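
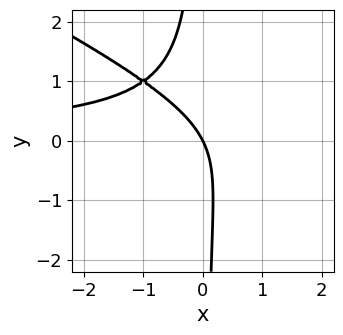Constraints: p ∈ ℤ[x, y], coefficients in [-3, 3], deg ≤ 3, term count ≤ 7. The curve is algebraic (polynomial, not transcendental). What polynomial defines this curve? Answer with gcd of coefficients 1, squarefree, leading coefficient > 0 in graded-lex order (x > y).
First, the degree is 3 — a generic line meets the curve in up to 3 points.
Next, from the axis intercepts and sections: one x-axis crossing is at x = 0; one y-axis crossing is at y = 0.
Finally, assembling these constraints gives the stated polynomial.

x^2*y + 2*x*y^2 - 2*x*y + 2*x + y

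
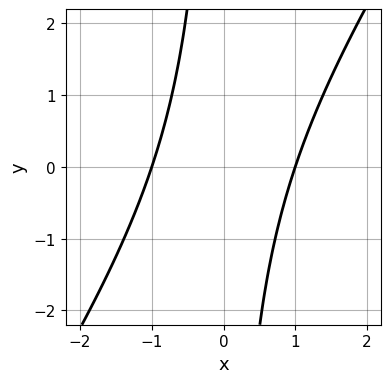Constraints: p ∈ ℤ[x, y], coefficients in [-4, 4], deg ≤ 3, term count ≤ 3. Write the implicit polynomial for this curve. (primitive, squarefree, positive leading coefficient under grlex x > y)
1. Degree: a generic line meets the curve in up to 2 points, so deg p = 2.
2. Checking where it meets the axes: among the integer gridlines, it crosses the x-axis at x ∈ {-1, 1}; the curve avoids every integer y-axis point in the box.
3. Putting this together gives p.

3*x^2 - 2*x*y - 3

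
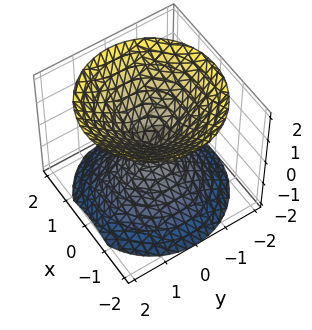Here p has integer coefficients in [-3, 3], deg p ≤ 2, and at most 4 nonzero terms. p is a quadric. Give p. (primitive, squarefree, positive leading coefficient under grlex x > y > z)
x^2 + y^2 - z^2

The picture has 2 separate pieces.
The degree is 2 — two nappes meeting at a single point; a quadric.
Symmetries: mirror symmetry z ↦ −z ⇒ only even powers of z; the surface is invariant under rotation about z: p = q(x² + y², z).
From the axis intercepts and sections: a circular section at z = 1 has radius exactly 1; it meets the x-axis at x = 0 (among the integer gridlines); it crosses the z-axis at the gridline z = 0.
Together with the visible shape, these determine p as stated.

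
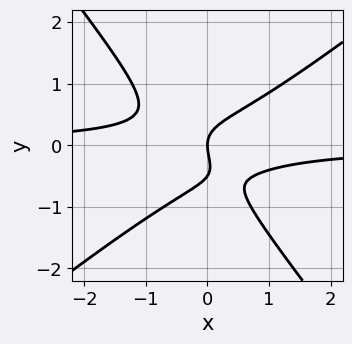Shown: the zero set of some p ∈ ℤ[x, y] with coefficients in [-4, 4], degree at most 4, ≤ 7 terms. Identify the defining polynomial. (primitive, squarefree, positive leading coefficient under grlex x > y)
2*x^2*y - x*y^2 - 2*y^3 - y^2 + x

The degree is 3 — a generic line meets the curve in up to 3 points.
Observable constraints: it meets the x-axis at x = 0 (among the integer gridlines); it meets the y-axis at y = 0 (among the integer gridlines).
Matching integer coefficients to the picture gives p.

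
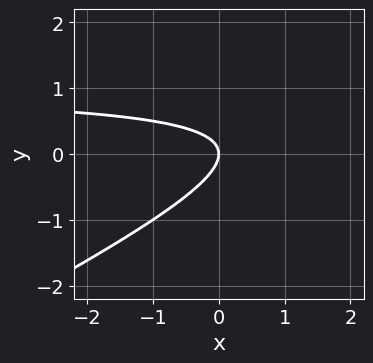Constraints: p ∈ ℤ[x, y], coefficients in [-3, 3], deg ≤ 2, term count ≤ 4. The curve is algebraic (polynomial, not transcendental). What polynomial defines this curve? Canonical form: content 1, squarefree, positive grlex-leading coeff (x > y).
x*y - 2*y^2 - x

1. Degree: a generic line meets the curve in up to 2 points, so deg p = 2.
2. Observable constraints: one y-axis crossing is at y = 0; it crosses the x-axis at the gridline x = 0.
3. These observations pin down the coefficients.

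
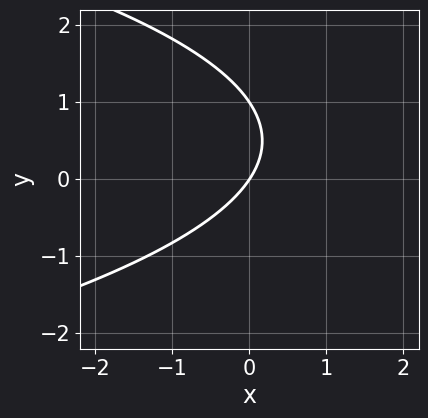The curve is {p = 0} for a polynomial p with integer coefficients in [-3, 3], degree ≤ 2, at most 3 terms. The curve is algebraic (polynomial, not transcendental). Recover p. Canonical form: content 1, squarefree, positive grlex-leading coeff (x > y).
2*y^2 + 3*x - 2*y

First, deg p = 2. No degree-1 curve has this shape.
Then, observable constraints: it meets the x-axis at x = 0 (among the integer gridlines); among the integer gridlines, it crosses the y-axis at y ∈ {0, 1}.
Finally, together with the visible shape, these determine p as stated.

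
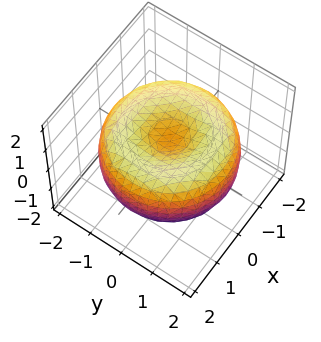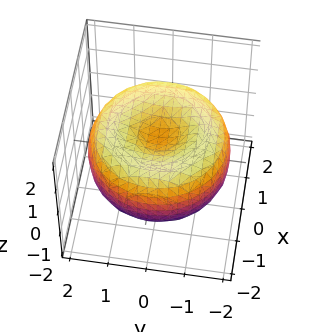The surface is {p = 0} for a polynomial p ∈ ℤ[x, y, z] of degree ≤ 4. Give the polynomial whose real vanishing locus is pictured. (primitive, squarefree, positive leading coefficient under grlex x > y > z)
x^4 + 2*x^2*y^2 + y^4 - 3*x^2 - 3*y^2 + 3*z^2 - 1

First, the degree is 4 — a generic line meets the surface in up to 4 points.
Then, symmetries: rotational symmetry about the z-axis ⇒ p depends on x, y only through x² + y².
Next, from the axis intercepts and sections: a circular section at z = 0 has radius between 1 and 2.
Finally, putting this together gives p.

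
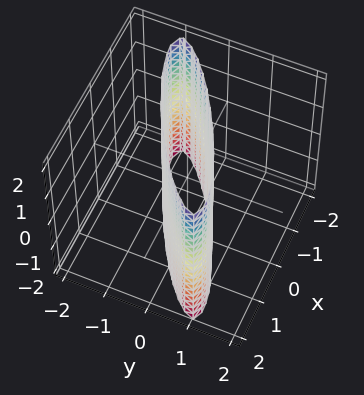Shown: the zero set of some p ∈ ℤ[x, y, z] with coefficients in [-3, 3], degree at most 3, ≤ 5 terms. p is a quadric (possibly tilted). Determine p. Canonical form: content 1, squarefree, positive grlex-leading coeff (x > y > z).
1. Degree: a generic line meets the surface in up to 2 points, so deg p = 2.
2. Observable constraints: among the integer gridlines, it crosses the x-axis at x ∈ {-1, 1}; the surface avoids every integer z-axis point in the box.
3. Matching integer coefficients to the picture gives p.

x^2 - 3*x*y + 3*y^2 - 1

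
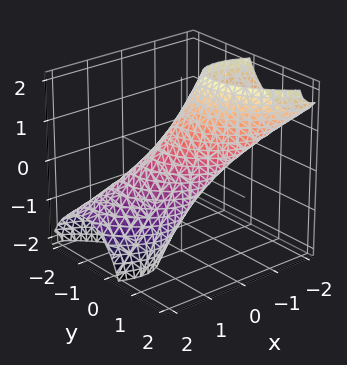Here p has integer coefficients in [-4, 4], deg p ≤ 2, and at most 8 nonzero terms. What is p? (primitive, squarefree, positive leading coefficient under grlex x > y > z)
(a) The degree is 2 — the shape is more complex than any degree-1 surface.
(b) Reading off the gridlines: among the integer gridlines, it crosses the z-axis at z ∈ {-1, 1}.
(c) The integer polynomial consistent with all of this is the stated p.

2*x^2 + 2*x*y + 3*x*z + 2*y^2 + z^2 - 1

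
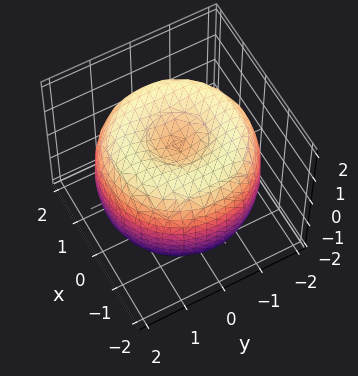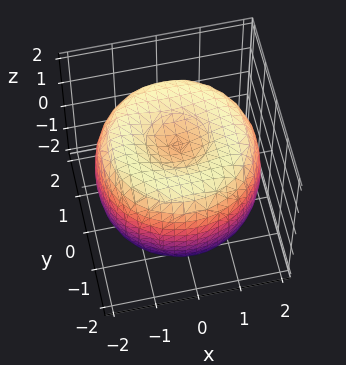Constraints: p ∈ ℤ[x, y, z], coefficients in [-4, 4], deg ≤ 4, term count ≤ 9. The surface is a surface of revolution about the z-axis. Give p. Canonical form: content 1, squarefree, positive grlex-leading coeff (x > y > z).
(a) The degree is 4 — the shape is more complex than any degree-3 surface.
(b) Symmetries: rotational symmetry about the z-axis ⇒ p depends on x, y only through x² + y².
(c) Observable constraints: a circular section at z = 1 has radius between 1 and 2; among the integer gridlines, it crosses the z-axis at z ∈ {-1, 1}.
(d) Together with the visible shape, these determine p as stated.

x^4 + 2*x^2*y^2 + y^4 - 3*x^2 - 3*y^2 + 2*z^2 - 2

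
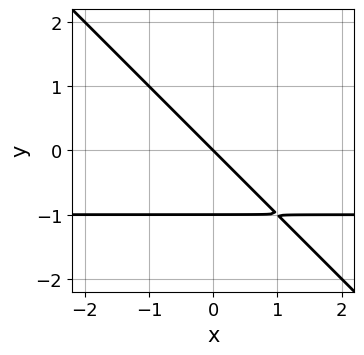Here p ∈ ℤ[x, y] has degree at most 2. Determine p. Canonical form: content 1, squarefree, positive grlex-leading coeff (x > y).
deg p = 2. No degree-1 curve has this shape.
From the axis intercepts and sections: the y-axis gridline crossings are at y ∈ {-1, 0}; it meets the x-axis at x = 0 (among the integer gridlines).
Solving for integer coefficients yields p as stated.

x*y + y^2 + x + y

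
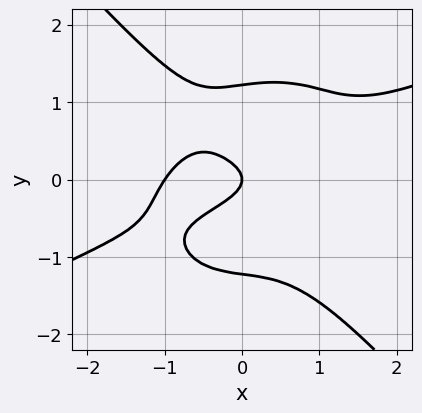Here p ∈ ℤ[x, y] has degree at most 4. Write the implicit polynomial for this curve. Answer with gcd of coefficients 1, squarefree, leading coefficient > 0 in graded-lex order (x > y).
x^4 - 2*x^3*y - 2*y^4 + 3*y^2 + x

(a) deg p = 4.
(b) From the visible intercepts: it meets the y-axis at y = 0 (among the integer gridlines); the x-axis gridline crossings are at x ∈ {-1, 0}.
(c) Putting this together gives p.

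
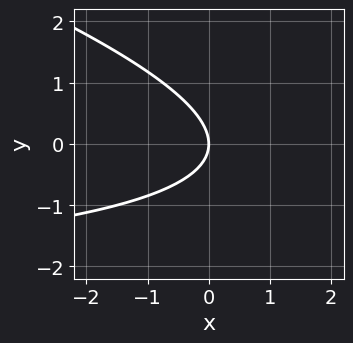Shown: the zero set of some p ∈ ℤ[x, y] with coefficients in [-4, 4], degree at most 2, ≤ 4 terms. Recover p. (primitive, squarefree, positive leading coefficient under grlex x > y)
x*y + 3*y^2 + 3*x

1. deg p = 2.
2. From the axis intercepts and sections: one x-axis crossing is at x = 0; it meets the y-axis at y = 0 (among the integer gridlines).
3. Matching integer coefficients to the picture gives p.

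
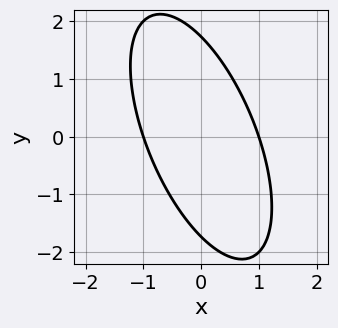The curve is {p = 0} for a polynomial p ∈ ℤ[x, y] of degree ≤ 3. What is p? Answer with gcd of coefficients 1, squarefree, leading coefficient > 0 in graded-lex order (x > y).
1. Degree: the shape is more complex than any degree-1 curve, so deg p = 2.
2. From the axis intercepts and sections: the x-axis gridline crossings are at x ∈ {-1, 1}.
3. Solving for integer coefficients yields p as stated.

3*x^2 + 2*x*y + y^2 - 3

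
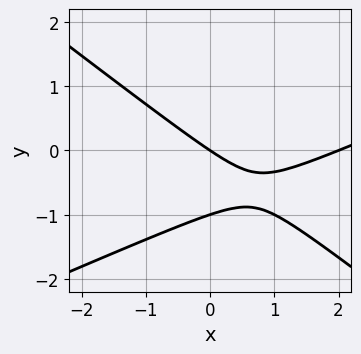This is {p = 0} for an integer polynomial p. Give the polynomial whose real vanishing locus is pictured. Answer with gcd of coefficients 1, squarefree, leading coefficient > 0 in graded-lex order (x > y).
x^2 - x*y - 3*y^2 - 2*x - 3*y

1. Degree: no degree-1 curve has this shape, so deg p = 2.
2. Checking where it meets the axes: among the integer gridlines, it crosses the y-axis at y ∈ {-1, 0}; the x-axis gridline crossings are at x ∈ {0, 2}.
3. Matching integer coefficients to the picture gives p.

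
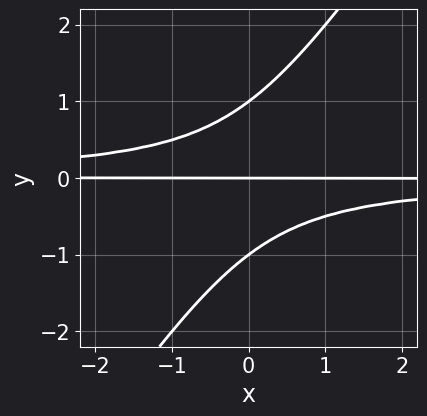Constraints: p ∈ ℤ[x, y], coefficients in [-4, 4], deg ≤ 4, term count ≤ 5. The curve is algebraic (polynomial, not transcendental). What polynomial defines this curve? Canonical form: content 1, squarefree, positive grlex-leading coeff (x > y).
3*x*y^2 - 2*y^3 + 2*y

deg p = 3. No degree-2 curve has this shape.
Against the integer gridlines: among the integer gridlines, it crosses the y-axis at y ∈ {-1, 0, 1}; every point of the x-axis in the box is on the curve.
Fitting integer coefficients to these (and the overall shape) gives p.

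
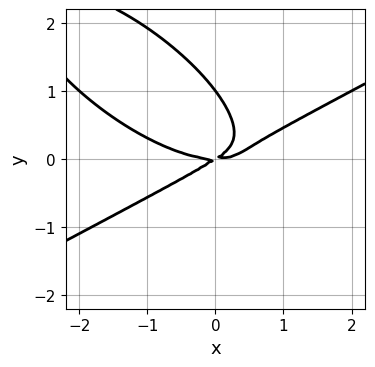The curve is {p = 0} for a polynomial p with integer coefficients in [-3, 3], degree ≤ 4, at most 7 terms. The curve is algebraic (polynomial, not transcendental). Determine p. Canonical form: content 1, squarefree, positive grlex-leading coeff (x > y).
x^3 - 2*x*y^2 - 3*y^3 - 2*x*y + 3*y^2

(a) deg p = 3. A generic line meets the curve in up to 3 points.
(b) Against the integer gridlines: it meets the x-axis at x = 0 (among the integer gridlines); the y-axis gridline crossings are at y ∈ {0, 1}.
(c) The integer polynomial consistent with all of this is the stated p.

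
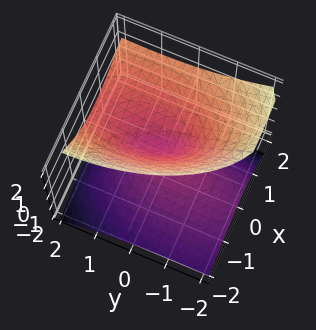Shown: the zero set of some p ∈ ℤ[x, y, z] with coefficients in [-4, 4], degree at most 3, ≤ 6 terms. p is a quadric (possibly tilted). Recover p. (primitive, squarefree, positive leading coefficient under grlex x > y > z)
3*x^2 - 3*x*z + y^2 - 2*y*z - 3*z^2

(a) The degree is 2 — the shape is more complex than any degree-1 surface.
(b) Observable constraints: one x-axis crossing is at x = 0; one z-axis crossing is at z = 0; it meets the y-axis at y = 0 (among the integer gridlines).
(c) The integer polynomial consistent with all of this is the stated p.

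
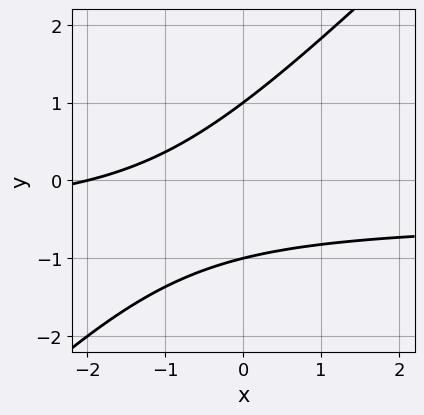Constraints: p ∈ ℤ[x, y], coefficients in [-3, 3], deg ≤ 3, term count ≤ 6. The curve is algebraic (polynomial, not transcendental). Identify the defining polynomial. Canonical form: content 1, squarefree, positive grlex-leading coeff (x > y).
2*x*y - 2*y^2 + x + 2

(a) deg p = 2. No degree-1 curve has this shape.
(b) Reading off the gridlines: it crosses the x-axis at the gridline x = -2; the y-axis gridline crossings are at y ∈ {-1, 1}.
(c) Matching integer coefficients to the picture gives p.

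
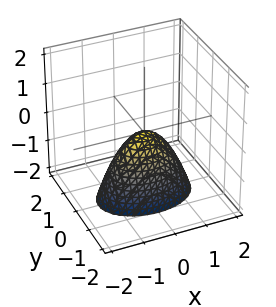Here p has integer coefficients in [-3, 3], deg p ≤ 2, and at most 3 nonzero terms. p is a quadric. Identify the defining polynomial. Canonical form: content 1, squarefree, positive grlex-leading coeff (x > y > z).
x^2 + 2*y^2 + z

(a) deg p = 2. A single bowl opening along one axis; a quadric.
(b) Symmetries: it's symmetric under x → −x, forcing even powers of x; the y ↦ −y reflection is a symmetry, so y appears only in even powers.
(c) Reading off the gridlines: it meets the x-axis at x = 0 (among the integer gridlines); it meets the z-axis at z = 0 (among the integer gridlines); it crosses the y-axis at the gridline y = 0.
(d) Solving for integer coefficients yields p as stated.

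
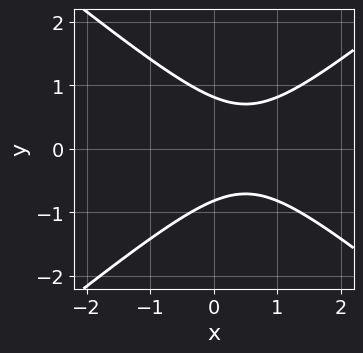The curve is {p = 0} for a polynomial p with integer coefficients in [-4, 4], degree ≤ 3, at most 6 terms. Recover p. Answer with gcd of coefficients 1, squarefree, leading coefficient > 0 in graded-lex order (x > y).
2*x^2 - 3*y^2 - 2*x + 2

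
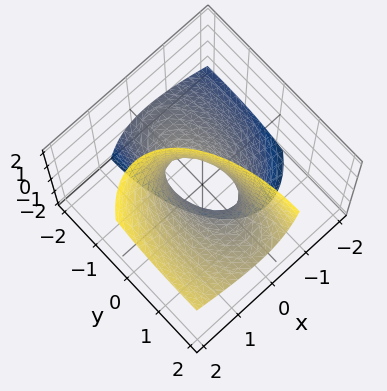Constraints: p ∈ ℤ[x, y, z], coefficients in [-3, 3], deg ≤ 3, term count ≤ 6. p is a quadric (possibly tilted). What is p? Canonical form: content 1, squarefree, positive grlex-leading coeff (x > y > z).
(a) deg p = 2.
(b) From the axis intercepts and sections: the y-axis gridline crossings are at y ∈ {-1, 1}; it misses every integer gridline on the z-axis.
(c) Together with the visible shape, these determine p as stated.

3*x^2 - 3*x*z + y^2 - 2*y*z - 1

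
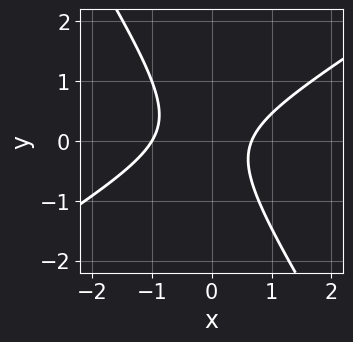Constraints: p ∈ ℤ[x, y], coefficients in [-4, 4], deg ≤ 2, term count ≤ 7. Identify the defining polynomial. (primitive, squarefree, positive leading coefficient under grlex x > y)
(a) Degree: no degree-1 curve has this shape, so deg p = 2.
(b) Checking where it meets the axes: one x-axis crossing is at x = -1; no y-intercept at any integer in the box.
(c) Matching integer coefficients to the picture gives p.

3*x^2 - 3*x*y - 3*y^2 + x - 2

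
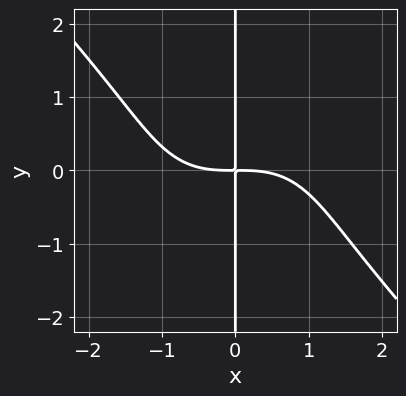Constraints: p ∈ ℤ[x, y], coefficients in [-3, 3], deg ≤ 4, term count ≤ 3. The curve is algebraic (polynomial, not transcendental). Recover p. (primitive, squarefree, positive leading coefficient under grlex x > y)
x^4 + x*y^3 + 3*x*y

(a) The degree is 4 — the shape is more complex than any degree-3 curve.
(b) Observable constraints: every point of the y-axis in the box is on the curve.
(c) The integer polynomial consistent with all of this is the stated p.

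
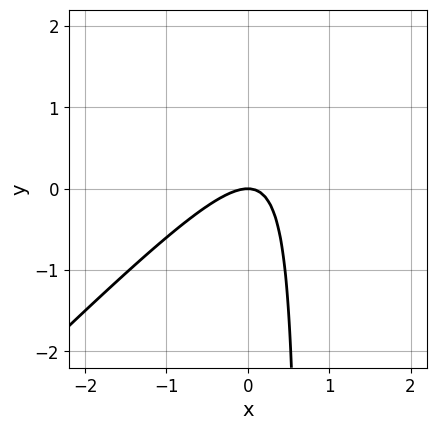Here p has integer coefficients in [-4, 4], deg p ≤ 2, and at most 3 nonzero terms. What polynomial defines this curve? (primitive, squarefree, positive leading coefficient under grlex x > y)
Degree: a generic line meets the curve in up to 2 points, so deg p = 2.
From the axis intercepts and sections: one y-axis crossing is at y = 0; it meets the x-axis at x = 0 (among the integer gridlines).
Together with the visible shape, these determine p as stated.

3*x^2 - 3*x*y + 2*y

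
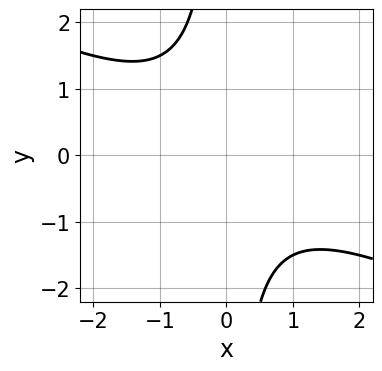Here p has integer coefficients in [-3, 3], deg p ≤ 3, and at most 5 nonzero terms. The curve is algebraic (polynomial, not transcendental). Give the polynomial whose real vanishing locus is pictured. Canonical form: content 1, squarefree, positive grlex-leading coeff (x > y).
x^2 + 2*x*y + 2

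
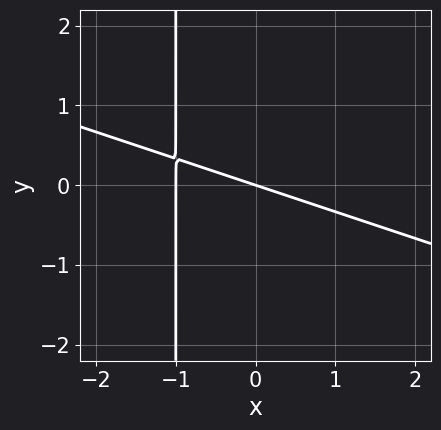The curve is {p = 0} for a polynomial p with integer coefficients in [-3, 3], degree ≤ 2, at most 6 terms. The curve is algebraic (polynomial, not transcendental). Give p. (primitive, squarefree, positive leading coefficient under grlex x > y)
First, the degree is 2 — a generic line meets the curve in up to 2 points.
Then, reading off the gridlines: among the integer gridlines, it crosses the x-axis at x ∈ {-1, 0}; it meets the y-axis at y = 0 (among the integer gridlines).
Finally, solving for integer coefficients yields p as stated.

x^2 + 3*x*y + x + 3*y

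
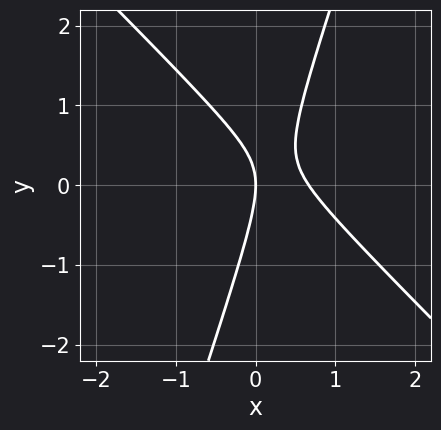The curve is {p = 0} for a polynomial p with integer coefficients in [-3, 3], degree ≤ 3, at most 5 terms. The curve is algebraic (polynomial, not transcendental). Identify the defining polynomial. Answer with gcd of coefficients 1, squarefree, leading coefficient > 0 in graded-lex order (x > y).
(a) The degree is 2 — no degree-1 curve has this shape.
(b) Reading off the gridlines: it meets the y-axis at y = 0 (among the integer gridlines); it meets the x-axis at x = 0 (among the integer gridlines).
(c) Fitting integer coefficients to these (and the overall shape) gives p.

3*x^2 + 2*x*y - y^2 - 2*x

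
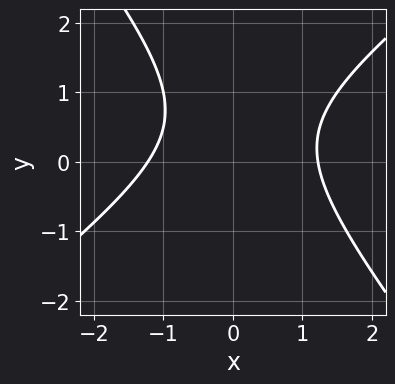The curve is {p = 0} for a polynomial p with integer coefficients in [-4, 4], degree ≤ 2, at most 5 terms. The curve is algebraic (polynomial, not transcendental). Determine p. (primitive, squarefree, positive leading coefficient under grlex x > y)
deg p = 2. The shape is more complex than any degree-1 curve.
From the axis intercepts and sections: it misses every integer gridline on the y-axis.
Matching integer coefficients to the picture gives p.

2*x^2 - x*y - 2*y^2 + 2*y - 3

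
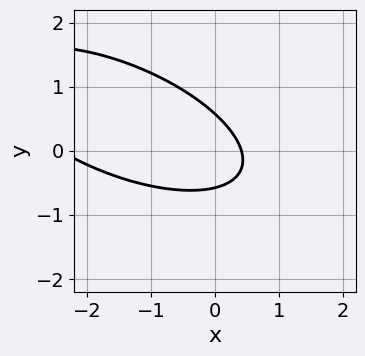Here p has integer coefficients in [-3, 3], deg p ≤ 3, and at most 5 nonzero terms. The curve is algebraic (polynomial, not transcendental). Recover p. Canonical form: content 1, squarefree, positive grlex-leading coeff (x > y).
x^2 + 2*x*y + 3*y^2 + 2*x - 1

(a) Degree: the shape is more complex than any degree-1 curve, so deg p = 2.
(b) Solving for integer coefficients yields p as stated.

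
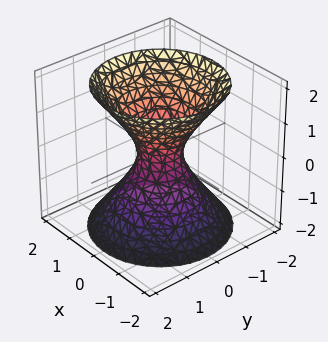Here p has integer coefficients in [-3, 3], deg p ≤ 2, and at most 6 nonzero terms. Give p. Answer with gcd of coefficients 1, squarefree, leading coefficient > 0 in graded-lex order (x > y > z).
3*x^2 + 3*y^2 - 2*z^2 - 1

Degree: one connected sheet with a waist; a quadric, so deg p = 2.
Symmetries: it's symmetric under z → −z, forcing even powers of z; the z-axis is an axis of rotation, so x and y enter only as x² + y².
From the visible intercepts: the surface avoids every integer z-axis point in the box; a circular section at z = 1 has radius exactly 1.
Solving for integer coefficients yields p as stated.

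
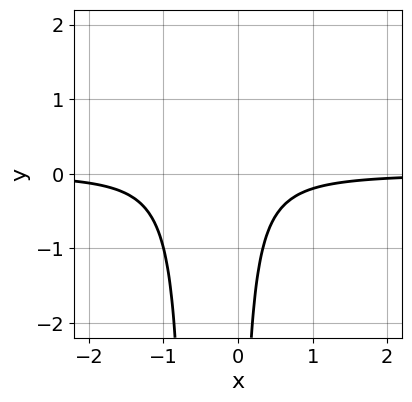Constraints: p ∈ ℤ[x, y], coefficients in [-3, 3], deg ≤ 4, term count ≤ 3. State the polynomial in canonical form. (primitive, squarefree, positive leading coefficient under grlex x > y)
3*x^2*y + 2*x*y + 1

(a) deg p = 3.
(b) Checking where it meets the axes: it misses every integer gridline on the y-axis; it misses every integer gridline on the x-axis.
(c) The integer polynomial consistent with all of this is the stated p.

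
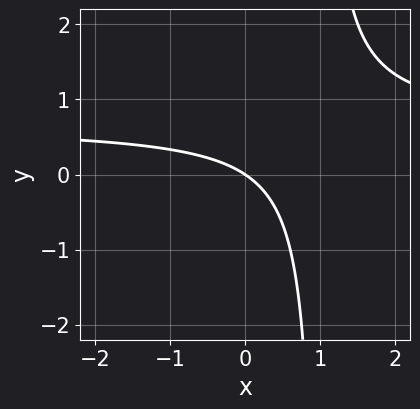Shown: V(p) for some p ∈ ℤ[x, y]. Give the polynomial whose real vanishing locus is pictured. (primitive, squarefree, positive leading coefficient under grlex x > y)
3*x*y - 2*x - 3*y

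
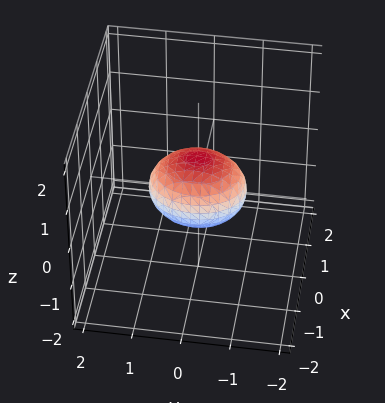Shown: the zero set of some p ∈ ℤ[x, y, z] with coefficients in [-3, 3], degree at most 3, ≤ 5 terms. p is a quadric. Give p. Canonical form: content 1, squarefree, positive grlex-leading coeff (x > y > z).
1. The degree is 2 — a closed, bounded, convex surface; a quadric.
2. Symmetries: mirror symmetry z ↦ −z ⇒ only even powers of z; the x ↦ −x reflection is a symmetry, so x appears only in even powers; mirror symmetry y ↦ −y ⇒ only even powers of y.
3. Observable constraints: among the integer gridlines, it crosses the y-axis at y ∈ {-1, 1}.
4. Solving for integer coefficients yields p as stated.

3*x^2 + 2*y^2 + 3*z^2 - 2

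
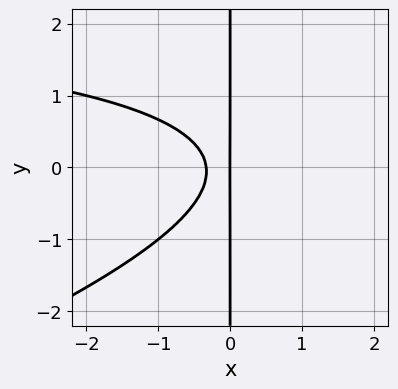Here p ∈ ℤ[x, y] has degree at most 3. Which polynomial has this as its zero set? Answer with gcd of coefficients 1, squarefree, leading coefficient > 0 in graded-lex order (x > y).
First, the degree is 3 — no degree-2 curve has this shape.
Next, against the integer gridlines: every point of the y-axis in the box is on the curve; one x-axis crossing is at x = 0.
Finally, these observations pin down the coefficients.

x^2*y - 3*x*y^2 - 3*x^2 - x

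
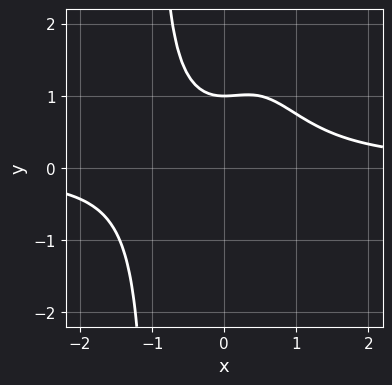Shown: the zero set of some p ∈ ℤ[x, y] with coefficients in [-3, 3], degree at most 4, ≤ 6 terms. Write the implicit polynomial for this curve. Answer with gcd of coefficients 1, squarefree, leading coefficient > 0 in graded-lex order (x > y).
2*x^3*y - x^2 + 2*y - 2

(a) The degree is 4 — the shape is more complex than any degree-3 curve.
(b) Observable constraints: one y-axis crossing is at y = 1; no x-intercept at any integer in the box.
(c) Assembling these constraints gives the stated polynomial.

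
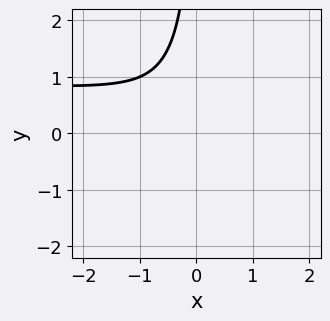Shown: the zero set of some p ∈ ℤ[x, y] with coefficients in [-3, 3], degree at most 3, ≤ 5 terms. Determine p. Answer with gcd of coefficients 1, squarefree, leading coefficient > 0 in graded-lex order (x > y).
3*x^2*y - x*y^2 - 3*x^2 - 2*x*y - 3

Degree: no degree-2 curve has this shape, so deg p = 3.
Observable constraints: it misses every integer gridline on the y-axis; it misses every integer gridline on the x-axis.
Fitting integer coefficients to these (and the overall shape) gives p.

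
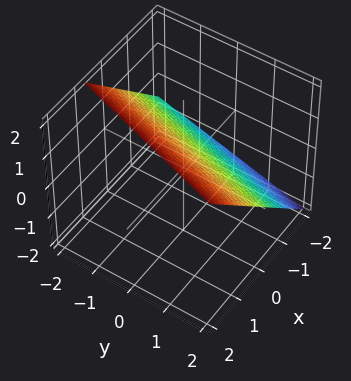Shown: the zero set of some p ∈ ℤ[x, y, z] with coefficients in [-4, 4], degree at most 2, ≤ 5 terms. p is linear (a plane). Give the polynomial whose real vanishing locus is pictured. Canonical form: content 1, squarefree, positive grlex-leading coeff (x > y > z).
1. The degree is 1 — the surface is flat (a plane).
2. Checking where it meets the axes: it crosses the y-axis at the gridline y = 2.
3. Putting this together gives p.

3*x - y - 3*z + 2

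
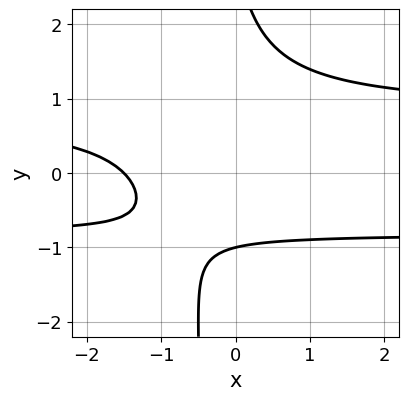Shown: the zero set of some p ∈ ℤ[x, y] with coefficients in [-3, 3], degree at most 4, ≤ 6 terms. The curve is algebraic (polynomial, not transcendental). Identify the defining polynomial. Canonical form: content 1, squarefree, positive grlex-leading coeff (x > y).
3*x*y^2 + y^2 - 2*x - 2*y - 3

deg p = 3.
Observable constraints: one y-axis crossing is at y = -1.
Assembling these constraints gives the stated polynomial.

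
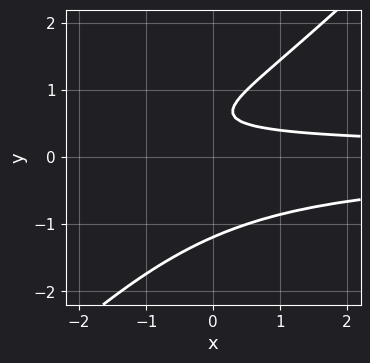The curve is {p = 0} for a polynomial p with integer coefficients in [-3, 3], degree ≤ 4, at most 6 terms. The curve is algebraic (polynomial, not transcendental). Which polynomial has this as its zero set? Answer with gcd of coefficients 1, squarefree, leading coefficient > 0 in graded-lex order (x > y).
2*x*y^2 - 2*y^3 + 2*y - 1

(a) Degree: a generic line meets the curve in up to 3 points, so deg p = 3.
(b) Reading off the gridlines: it misses every integer gridline on the x-axis.
(c) Assembling these constraints gives the stated polynomial.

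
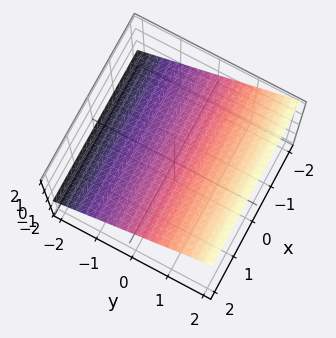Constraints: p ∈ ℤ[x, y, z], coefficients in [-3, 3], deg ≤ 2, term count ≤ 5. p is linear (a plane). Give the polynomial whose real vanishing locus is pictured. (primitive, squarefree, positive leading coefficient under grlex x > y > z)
2*y - 3*z + 2

First, deg p = 1.
Next, reading off the gridlines: it crosses the y-axis at the gridline y = -1; the surface avoids every integer x-axis point in the box.
Finally, fitting integer coefficients to these (and the overall shape) gives p.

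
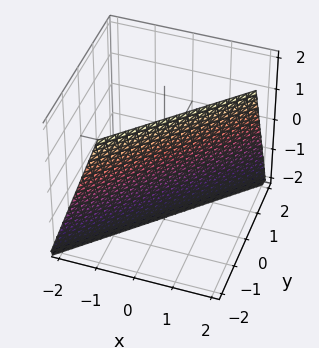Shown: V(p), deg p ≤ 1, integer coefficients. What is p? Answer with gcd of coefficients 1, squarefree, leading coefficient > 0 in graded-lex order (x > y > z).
3*x - 3*y - z - 2

Degree: the surface is flat (a plane), so deg p = 1.
Against the integer gridlines: it crosses the z-axis at the gridline z = -2.
Solving for integer coefficients yields p as stated.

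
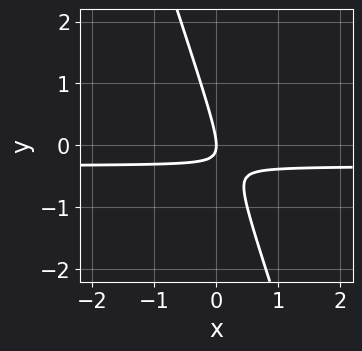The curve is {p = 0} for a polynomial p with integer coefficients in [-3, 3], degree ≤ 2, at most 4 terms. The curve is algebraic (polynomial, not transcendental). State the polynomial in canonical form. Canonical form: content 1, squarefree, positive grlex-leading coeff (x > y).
(a) deg p = 2.
(b) From the visible intercepts: it crosses the x-axis at the gridline x = 0; it meets the y-axis at y = 0 (among the integer gridlines).
(c) These observations pin down the coefficients.

3*x*y + y^2 + x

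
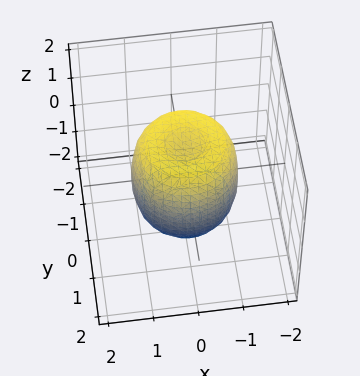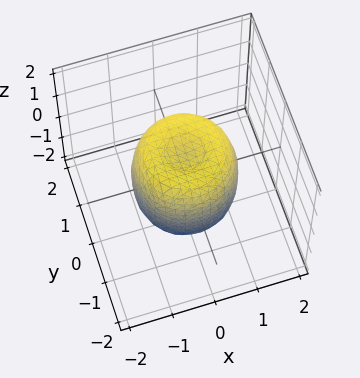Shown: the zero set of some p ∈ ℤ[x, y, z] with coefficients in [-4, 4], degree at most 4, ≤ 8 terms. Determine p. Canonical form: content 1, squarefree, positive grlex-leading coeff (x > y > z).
(a) Degree: the shape is more complex than any degree-3 surface, so deg p = 4.
(b) Symmetries: every cross-section ⟂ z is a circle, so x, y appear only via x² + y².
(c) Against the integer gridlines: the z-axis gridline crossings are at z ∈ {-1, 1}; a circular section at z = -1 has radius exactly 1.
(d) Fitting integer coefficients to these (and the overall shape) gives p.

2*x^4 + 4*x^2*y^2 + 2*y^4 - 2*x^2 - 2*y^2 + z^2 - 1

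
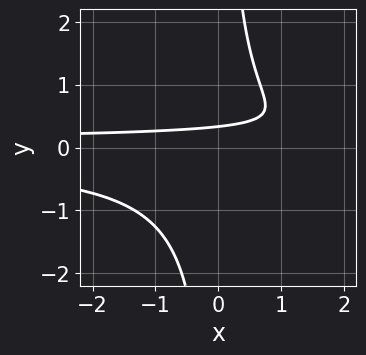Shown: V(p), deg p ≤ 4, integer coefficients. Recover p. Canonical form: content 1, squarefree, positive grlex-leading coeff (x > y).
3*x*y^2 - 3*y + 1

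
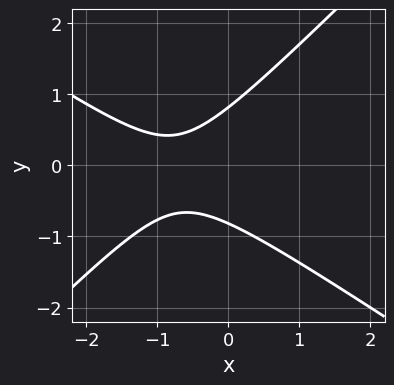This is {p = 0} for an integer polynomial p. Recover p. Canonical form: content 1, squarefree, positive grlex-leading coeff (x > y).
2*x^2 + x*y - 3*y^2 + 3*x + 2

1. The degree is 2 — the shape is more complex than any degree-1 curve.
2. Against the integer gridlines: no x-intercept at any integer in the box.
3. These observations pin down the coefficients.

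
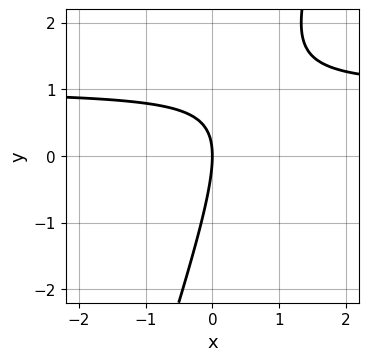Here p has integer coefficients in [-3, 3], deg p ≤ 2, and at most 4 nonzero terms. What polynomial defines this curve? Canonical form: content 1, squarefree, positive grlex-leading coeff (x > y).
First, deg p = 2.
Next, checking where it meets the axes: it meets the y-axis at y = 0 (among the integer gridlines); it meets the x-axis at x = 0 (among the integer gridlines).
Finally, these observations pin down the coefficients.

3*x*y - y^2 - 3*x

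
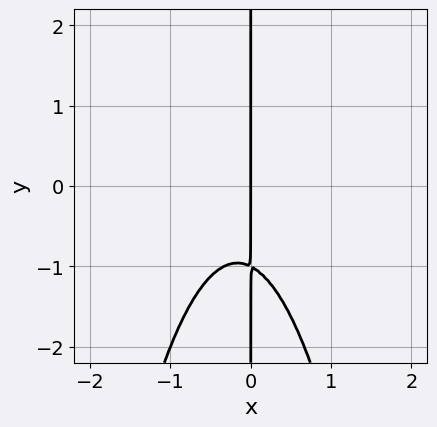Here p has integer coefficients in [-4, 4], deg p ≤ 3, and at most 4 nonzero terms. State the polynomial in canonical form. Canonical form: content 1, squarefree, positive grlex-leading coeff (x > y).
(a) Degree: no degree-2 curve has this shape, so deg p = 3.
(b) Against the integer gridlines: it crosses the x-axis at the gridline x = 0; the visible y-axis segment lies entirely on the curve.
(c) These observations pin down the coefficients.

3*x^3 + x^2 + 2*x*y + 2*x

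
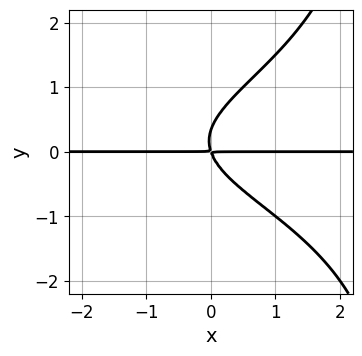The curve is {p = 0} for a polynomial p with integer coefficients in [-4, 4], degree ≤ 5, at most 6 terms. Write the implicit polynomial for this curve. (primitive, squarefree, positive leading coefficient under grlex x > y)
x*y^3 - 3*y^3 + 3*x*y + y^2

First, the degree is 4 — a generic line meets the curve in up to 4 points.
Then, from the axis intercepts and sections: the visible x-axis segment lies entirely on the curve.
Finally, these observations pin down the coefficients.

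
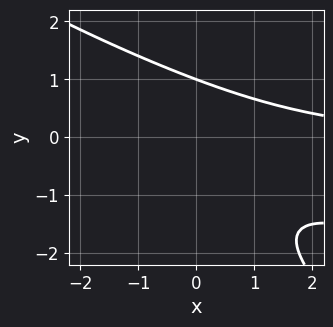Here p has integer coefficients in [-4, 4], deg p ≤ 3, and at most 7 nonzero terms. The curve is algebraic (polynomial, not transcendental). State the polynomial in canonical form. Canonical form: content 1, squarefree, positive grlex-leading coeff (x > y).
(a) deg p = 3. No degree-2 curve has this shape.
(b) From the axis intercepts and sections: the curve avoids every integer x-axis point in the box; it meets the y-axis at y = 1 (among the integer gridlines).
(c) These observations pin down the coefficients.

x^2*y + 3*x*y^2 + 2*y^3 + y^2 - 3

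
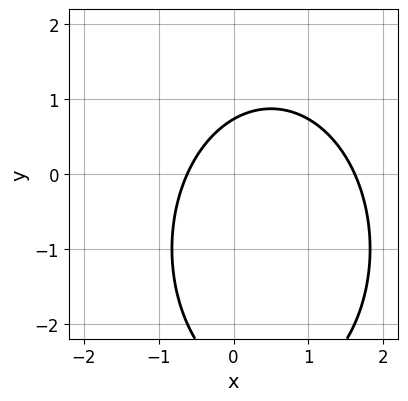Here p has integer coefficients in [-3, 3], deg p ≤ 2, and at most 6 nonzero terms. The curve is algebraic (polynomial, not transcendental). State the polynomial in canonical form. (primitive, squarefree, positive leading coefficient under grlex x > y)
The degree is 2 — the shape is more complex than any degree-1 curve.
Matching integer coefficients to the picture gives p.

2*x^2 + y^2 - 2*x + 2*y - 2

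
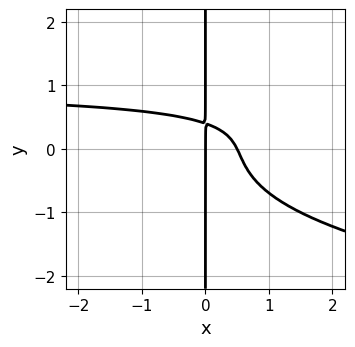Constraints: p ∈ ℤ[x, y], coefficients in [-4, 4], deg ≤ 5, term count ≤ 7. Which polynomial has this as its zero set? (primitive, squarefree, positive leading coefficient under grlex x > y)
3*x*y^3 - 2*x^2*y + 2*x^2 + 2*x*y - x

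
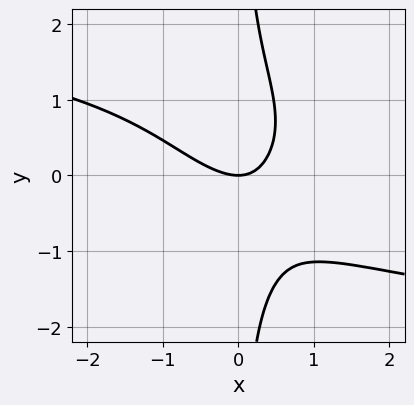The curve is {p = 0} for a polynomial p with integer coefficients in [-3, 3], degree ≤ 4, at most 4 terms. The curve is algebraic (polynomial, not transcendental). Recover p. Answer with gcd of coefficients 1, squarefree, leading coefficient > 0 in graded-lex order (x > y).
2*x*y^3 + 3*x^2 + 3*x*y - 3*y

1. The degree is 4 — the shape is more complex than any degree-3 curve.
2. Reading off the gridlines: one y-axis crossing is at y = 0; it crosses the x-axis at the gridline x = 0.
3. The integer polynomial consistent with all of this is the stated p.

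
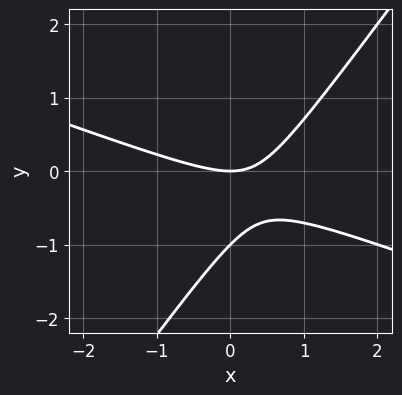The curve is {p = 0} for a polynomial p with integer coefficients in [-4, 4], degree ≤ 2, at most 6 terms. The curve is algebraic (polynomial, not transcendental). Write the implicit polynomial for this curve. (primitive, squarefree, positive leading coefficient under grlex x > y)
x^2 + 2*x*y - 2*y^2 - 2*y

1. Degree: a generic line meets the curve in up to 2 points, so deg p = 2.
2. Checking where it meets the axes: it crosses the x-axis at the gridline x = 0; among the integer gridlines, it crosses the y-axis at y ∈ {-1, 0}.
3. Together with the visible shape, these determine p as stated.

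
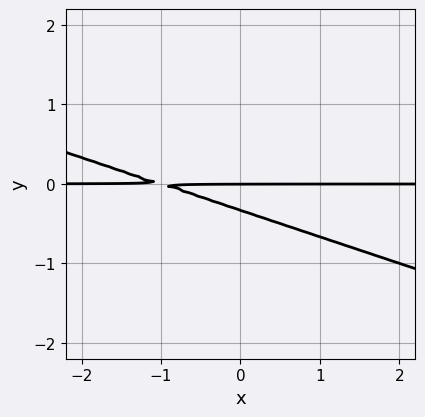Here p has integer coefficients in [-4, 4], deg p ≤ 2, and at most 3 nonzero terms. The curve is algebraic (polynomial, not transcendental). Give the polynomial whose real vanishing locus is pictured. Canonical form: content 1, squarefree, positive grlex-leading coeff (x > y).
x*y + 3*y^2 + y

First, degree: a generic line meets the curve in up to 2 points, so deg p = 2.
Then, against the integer gridlines: every point of the x-axis in the box is on the curve; it meets the y-axis at y = 0 (among the integer gridlines).
Finally, fitting integer coefficients to these (and the overall shape) gives p.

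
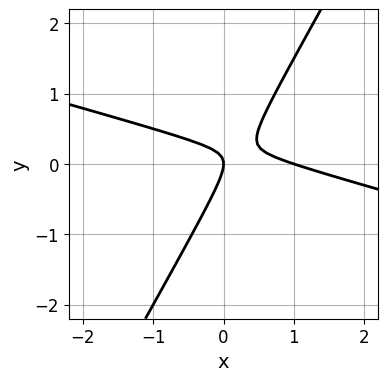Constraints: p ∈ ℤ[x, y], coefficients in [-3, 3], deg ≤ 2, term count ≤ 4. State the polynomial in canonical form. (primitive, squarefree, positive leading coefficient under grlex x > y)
(a) deg p = 2.
(b) Reading off the gridlines: it crosses the y-axis at the gridline y = 0; among the integer gridlines, it crosses the x-axis at x ∈ {0, 1}.
(c) The integer polynomial consistent with all of this is the stated p.

x^2 + 3*x*y - 2*y^2 - x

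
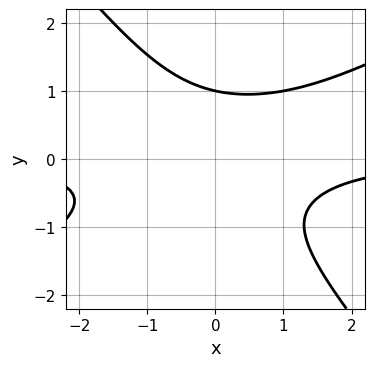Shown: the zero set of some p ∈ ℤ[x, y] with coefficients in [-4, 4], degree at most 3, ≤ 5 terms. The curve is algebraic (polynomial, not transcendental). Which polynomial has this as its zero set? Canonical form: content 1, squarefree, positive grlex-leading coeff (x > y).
First, the degree is 3 — a generic line meets the curve in up to 3 points.
Then, observable constraints: it misses every integer gridline on the x-axis; one y-axis crossing is at y = 1.
Finally, matching integer coefficients to the picture gives p.

2*x^2*y - 2*x*y^2 - 3*y^3 + 3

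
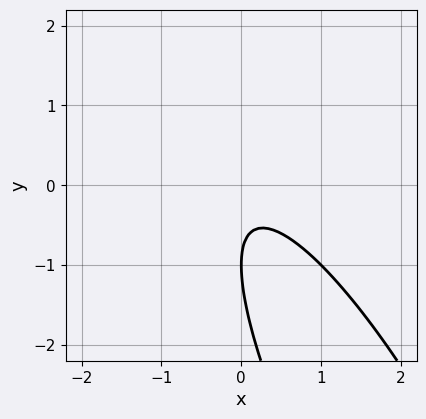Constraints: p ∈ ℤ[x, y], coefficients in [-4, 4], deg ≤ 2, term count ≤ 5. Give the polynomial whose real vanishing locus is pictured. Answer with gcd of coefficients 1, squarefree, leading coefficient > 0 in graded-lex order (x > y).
1. Degree: no degree-1 curve has this shape, so deg p = 2.
2. Observable constraints: it misses every integer gridline on the x-axis; it crosses the y-axis at the gridline y = -1.
3. Together with the visible shape, these determine p as stated.

3*x^2 + 3*x*y + y^2 + 2*y + 1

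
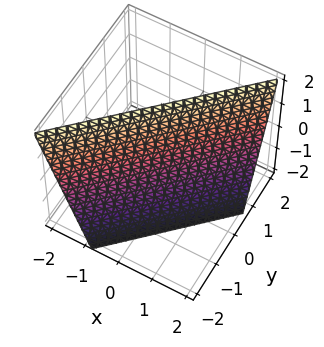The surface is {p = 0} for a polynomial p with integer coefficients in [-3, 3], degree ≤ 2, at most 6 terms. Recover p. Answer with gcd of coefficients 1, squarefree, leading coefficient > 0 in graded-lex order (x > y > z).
3*x - 3*y + z - 2

The degree is 1 — the surface is flat (a plane).
From the visible intercepts: it crosses the z-axis at the gridline z = 2.
Assembling these constraints gives the stated polynomial.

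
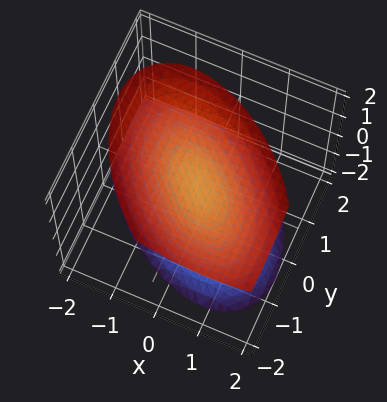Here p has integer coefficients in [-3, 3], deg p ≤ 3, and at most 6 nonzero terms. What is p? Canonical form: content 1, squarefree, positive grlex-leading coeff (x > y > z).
First, the picture has 2 separate pieces. They look like related sheets of one shape, so recover p as a whole.
Next, degree: the shape is more complex than any degree-1 surface, so deg p = 2.
Then, against the integer gridlines: it misses every integer gridline on the x-axis; it misses every integer gridline on the y-axis; the z-axis gridline crossings are at z ∈ {-1, 1}.
Finally, solving for integer coefficients yields p as stated.

2*x^2 + 2*x*y + 2*y^2 + y*z - 2*z^2 + 2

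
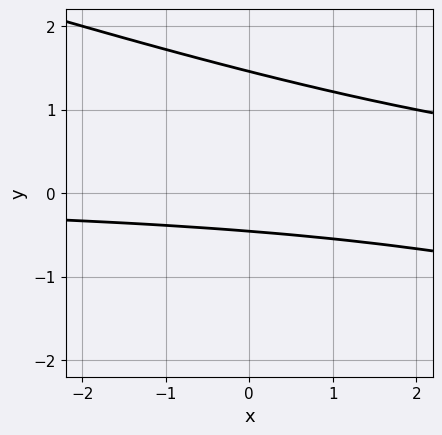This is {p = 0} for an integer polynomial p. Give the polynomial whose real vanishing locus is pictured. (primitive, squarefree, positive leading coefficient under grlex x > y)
x*y + 3*y^2 - 3*y - 2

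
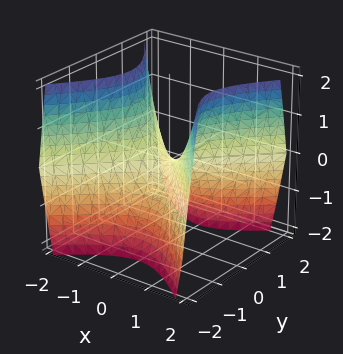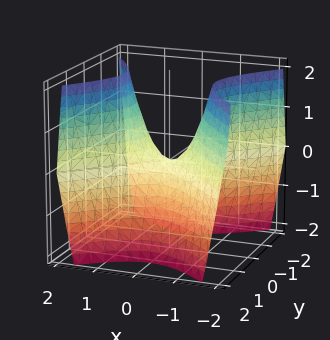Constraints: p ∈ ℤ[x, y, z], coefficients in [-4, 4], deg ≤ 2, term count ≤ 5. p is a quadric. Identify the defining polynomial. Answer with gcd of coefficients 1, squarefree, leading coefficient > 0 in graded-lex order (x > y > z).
1. Degree: a hyperbolic paraboloid; a quadric, so deg p = 2.
2. Symmetries: it's symmetric under x → −x, forcing even powers of x; the y ↦ −y reflection is a symmetry, so y appears only in even powers.
3. Against the integer gridlines: one z-axis crossing is at z = 0; one y-axis crossing is at y = 0; one x-axis crossing is at x = 0.
4. These observations pin down the coefficients.

3*x^2 - 3*y^2 - 2*z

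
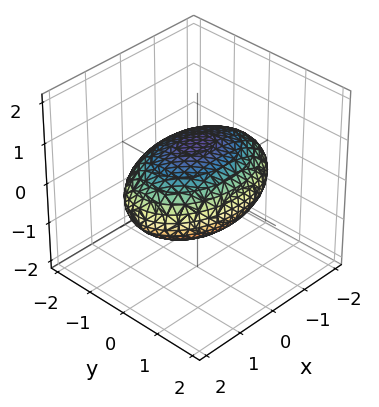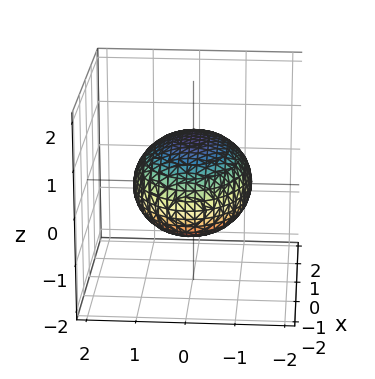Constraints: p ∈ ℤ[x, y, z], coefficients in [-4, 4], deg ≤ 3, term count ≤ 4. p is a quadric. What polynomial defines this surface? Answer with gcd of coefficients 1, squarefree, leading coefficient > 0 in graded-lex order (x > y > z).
x^2 + 2*y^2 + 3*z^2 - 3

First, deg p = 2. A closed, bounded, convex surface; a quadric.
Next, symmetries: mirror symmetry x ↦ −x ⇒ only even powers of x; the y ↦ −y reflection is a symmetry, so y appears only in even powers; the z ↦ −z reflection is a symmetry, so z appears only in even powers.
Next, reading off the gridlines: the z-axis gridline crossings are at z ∈ {-1, 1}.
Finally, these observations pin down the coefficients.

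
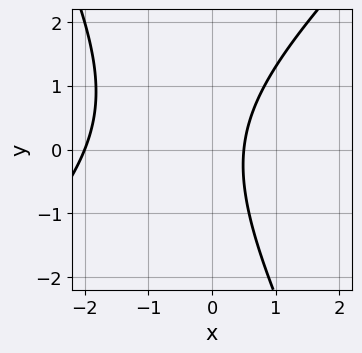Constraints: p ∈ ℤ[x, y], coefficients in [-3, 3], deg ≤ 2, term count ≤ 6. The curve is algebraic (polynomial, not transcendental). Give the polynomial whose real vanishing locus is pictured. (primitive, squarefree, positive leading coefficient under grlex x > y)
2*x^2 - x*y - y^2 + 3*x - 2

1. deg p = 2. A generic line meets the curve in up to 2 points.
2. Observable constraints: it meets the x-axis at x = -2 (among the integer gridlines); the curve avoids every integer y-axis point in the box.
3. Solving for integer coefficients yields p as stated.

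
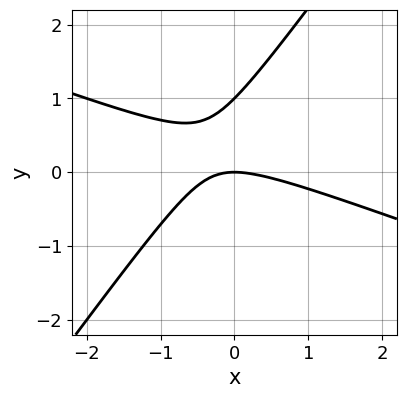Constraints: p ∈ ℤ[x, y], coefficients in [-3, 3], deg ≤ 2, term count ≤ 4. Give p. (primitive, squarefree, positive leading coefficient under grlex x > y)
First, degree: a generic line meets the curve in up to 2 points, so deg p = 2.
Next, reading off the gridlines: it crosses the x-axis at the gridline x = 0; the y-axis gridline crossings are at y ∈ {0, 1}.
Finally, the integer polynomial consistent with all of this is the stated p.

x^2 + 2*x*y - 2*y^2 + 2*y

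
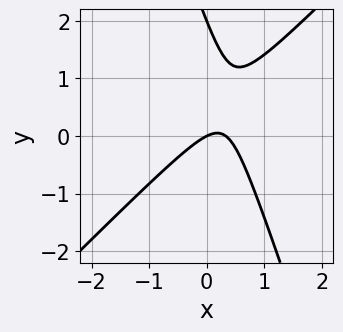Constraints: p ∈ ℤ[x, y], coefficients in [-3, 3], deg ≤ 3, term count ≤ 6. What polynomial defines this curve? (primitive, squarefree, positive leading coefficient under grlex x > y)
1. Degree: the shape is more complex than any degree-1 curve, so deg p = 2.
2. Observable constraints: it meets the x-axis at x = 0 (among the integer gridlines); the y-axis gridline crossings are at y ∈ {0, 2}.
3. Fitting integer coefficients to these (and the overall shape) gives p.

3*x^2 - 2*x*y - y^2 - x + 2*y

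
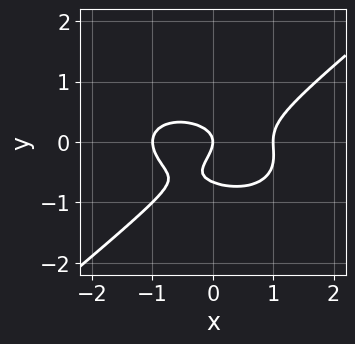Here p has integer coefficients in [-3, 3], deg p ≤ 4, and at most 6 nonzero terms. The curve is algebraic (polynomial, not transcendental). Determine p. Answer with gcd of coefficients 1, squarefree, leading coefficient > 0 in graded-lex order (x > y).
First, degree: no degree-2 curve has this shape, so deg p = 3.
Next, against the integer gridlines: the x-axis gridline crossings are at x ∈ {-1, 0, 1}; one y-axis crossing is at y = 0.
Finally, together with the visible shape, these determine p as stated.

x^3 + x*y^2 - 3*y^3 - 2*y^2 - x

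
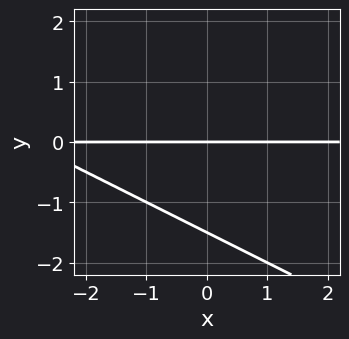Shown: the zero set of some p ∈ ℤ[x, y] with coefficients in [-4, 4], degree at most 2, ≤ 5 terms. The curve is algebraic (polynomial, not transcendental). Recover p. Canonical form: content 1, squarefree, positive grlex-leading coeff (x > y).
1. Degree: the shape is more complex than any degree-1 curve, so deg p = 2.
2. Reading off the gridlines: the visible x-axis segment lies entirely on the curve; it meets the y-axis at y = 0 (among the integer gridlines).
3. Together with the visible shape, these determine p as stated.

x*y + 2*y^2 + 3*y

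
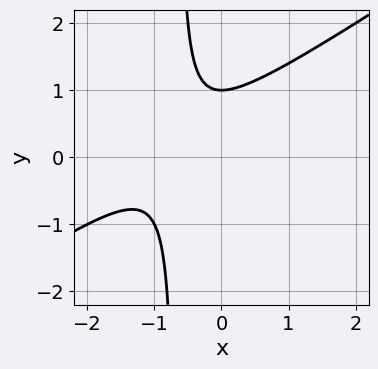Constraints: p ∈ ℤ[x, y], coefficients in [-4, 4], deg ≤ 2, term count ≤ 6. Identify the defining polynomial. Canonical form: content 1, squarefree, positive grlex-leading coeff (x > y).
2*x^2 - 3*x*y + 3*x - 2*y + 2

Degree: no degree-1 curve has this shape, so deg p = 2.
Against the integer gridlines: no x-intercept at any integer in the box; one y-axis crossing is at y = 1.
Putting this together gives p.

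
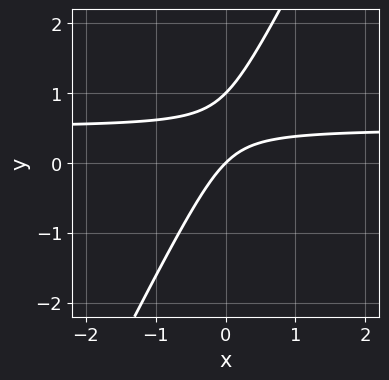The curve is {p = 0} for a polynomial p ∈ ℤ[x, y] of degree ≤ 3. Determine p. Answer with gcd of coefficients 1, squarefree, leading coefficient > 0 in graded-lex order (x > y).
2*x*y - y^2 - x + y

1. The degree is 2 — a generic line meets the curve in up to 2 points.
2. Observable constraints: it crosses the x-axis at the gridline x = 0; the y-axis gridline crossings are at y ∈ {0, 1}.
3. Solving for integer coefficients yields p as stated.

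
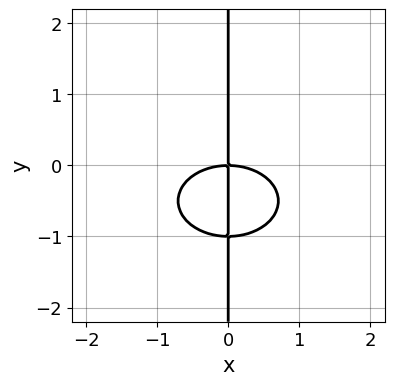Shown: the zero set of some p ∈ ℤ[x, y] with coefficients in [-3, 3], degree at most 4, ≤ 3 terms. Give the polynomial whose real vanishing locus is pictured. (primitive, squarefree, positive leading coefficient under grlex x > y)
x^3 + 2*x*y^2 + 2*x*y

deg p = 3. The shape is more complex than any degree-2 curve.
From the axis intercepts and sections: it crosses the x-axis at the gridline x = 0; the visible y-axis segment lies entirely on the curve.
Matching integer coefficients to the picture gives p.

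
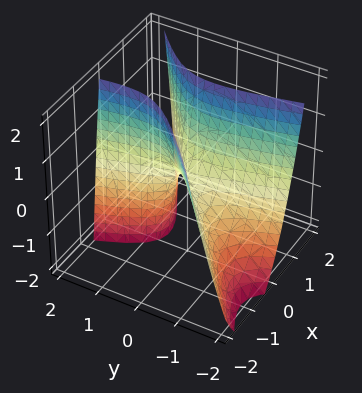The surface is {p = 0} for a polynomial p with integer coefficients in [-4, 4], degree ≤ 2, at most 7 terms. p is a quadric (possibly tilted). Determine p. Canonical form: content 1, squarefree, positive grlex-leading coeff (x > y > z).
1. The degree is 2 — a generic line meets the surface in up to 2 points.
2. From the axis intercepts and sections: it crosses the z-axis at the gridline z = 0; one x-axis crossing is at x = 0; it meets the y-axis at y = 0 (among the integer gridlines).
3. The integer polynomial consistent with all of this is the stated p.

3*x^2 - 3*x*y - y^2 + y*z - z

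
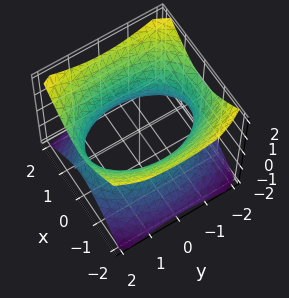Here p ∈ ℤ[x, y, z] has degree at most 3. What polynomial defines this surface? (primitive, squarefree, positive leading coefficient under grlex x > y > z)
2*x^2 + y^2 - 2*z^2 - 3

First, degree: one connected sheet with a waist; a quadric, so deg p = 2.
Next, symmetries: the y ↦ −y reflection is a symmetry, so y appears only in even powers; the z ↦ −z reflection is a symmetry, so z appears only in even powers; mirror symmetry x ↦ −x ⇒ only even powers of x.
Then, checking where it meets the axes: no z-intercept at any integer in the box.
Finally, fitting integer coefficients to these (and the overall shape) gives p.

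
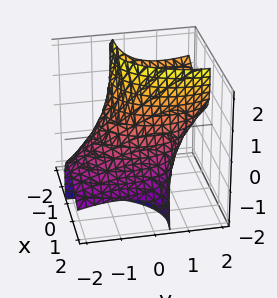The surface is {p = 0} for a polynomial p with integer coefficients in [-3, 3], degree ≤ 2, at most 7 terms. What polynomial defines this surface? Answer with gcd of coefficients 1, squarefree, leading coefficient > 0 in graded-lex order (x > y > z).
2*x^2 + 3*x*z + y^2 - 2*y*z + z^2 - 2

First, the degree is 2 — a generic line meets the surface in up to 2 points.
Next, checking where it meets the axes: the x-axis gridline crossings are at x ∈ {-1, 1}.
Finally, fitting integer coefficients to these (and the overall shape) gives p.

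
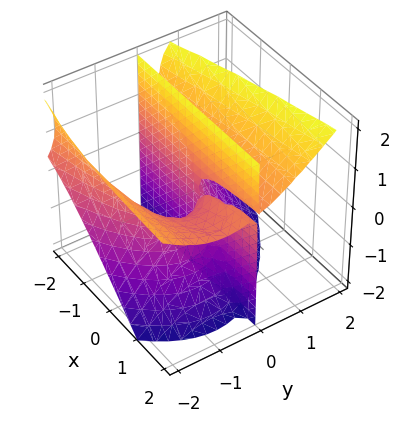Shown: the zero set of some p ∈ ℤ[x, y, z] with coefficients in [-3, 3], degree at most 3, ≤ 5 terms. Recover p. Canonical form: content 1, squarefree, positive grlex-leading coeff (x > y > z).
1. There are 2 components. Treating them together as one polynomial.
2. The degree is 3 — no degree-2 surface has this shape.
3. Against the integer gridlines: the visible x-axis segment lies entirely on the surface; the visible z-axis segment lies entirely on the surface.
4. Together with the visible shape, these determine p as stated.

2*x*y*z - 2*y^3 + 2*y*z^2 - 2*x*y - 3*y^2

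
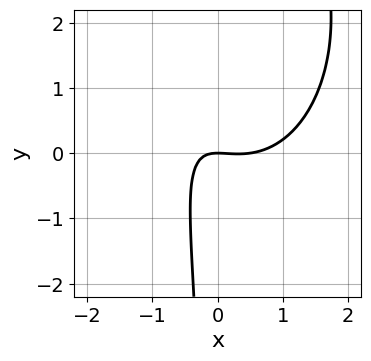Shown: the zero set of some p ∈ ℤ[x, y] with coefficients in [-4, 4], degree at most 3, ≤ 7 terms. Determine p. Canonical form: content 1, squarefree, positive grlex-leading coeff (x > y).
2*x^3 + x*y^2 - x^2 - 3*x*y - 2*y

Degree: no degree-2 curve has this shape, so deg p = 3.
From the axis intercepts and sections: it crosses the y-axis at the gridline y = 0; one x-axis crossing is at x = 0.
Assembling these constraints gives the stated polynomial.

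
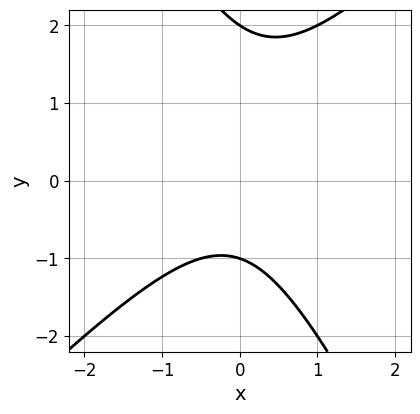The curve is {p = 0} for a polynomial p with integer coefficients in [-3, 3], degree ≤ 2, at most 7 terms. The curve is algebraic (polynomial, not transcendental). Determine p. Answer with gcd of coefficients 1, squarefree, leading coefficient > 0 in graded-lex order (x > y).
2*x^2 - x*y - y^2 + y + 2

(a) The degree is 2 — no degree-1 curve has this shape.
(b) From the axis intercepts and sections: no x-intercept at any integer in the box; among the integer gridlines, it crosses the y-axis at y ∈ {-1, 2}.
(c) These observations pin down the coefficients.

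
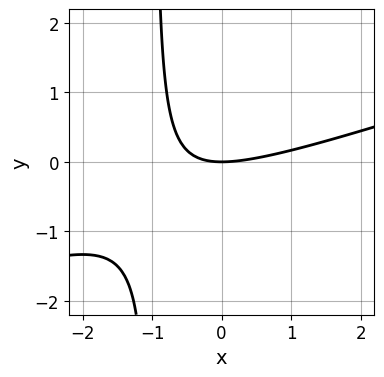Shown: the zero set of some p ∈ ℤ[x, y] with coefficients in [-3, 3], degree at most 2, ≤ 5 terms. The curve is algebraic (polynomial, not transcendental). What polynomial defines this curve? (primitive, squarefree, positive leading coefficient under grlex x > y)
x^2 - 3*x*y - 3*y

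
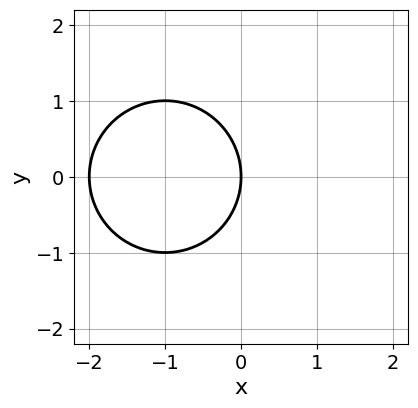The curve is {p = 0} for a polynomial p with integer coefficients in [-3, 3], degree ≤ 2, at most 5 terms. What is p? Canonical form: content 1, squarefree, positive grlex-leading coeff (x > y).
x^2 + y^2 + 2*x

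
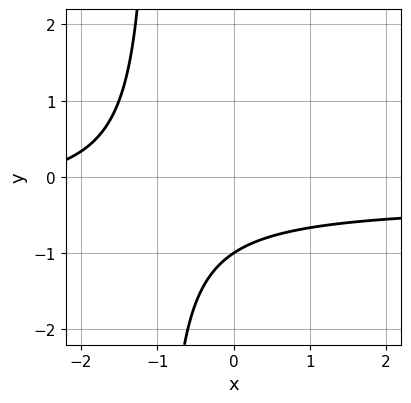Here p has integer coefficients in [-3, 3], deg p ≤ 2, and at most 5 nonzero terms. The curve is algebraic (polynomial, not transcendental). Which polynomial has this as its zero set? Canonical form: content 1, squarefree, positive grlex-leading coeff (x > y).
First, deg p = 2.
Then, reading off the gridlines: it crosses the y-axis at the gridline y = -1; it misses every integer gridline on the x-axis.
Finally, matching integer coefficients to the picture gives p.

3*x*y + x + 3*y + 3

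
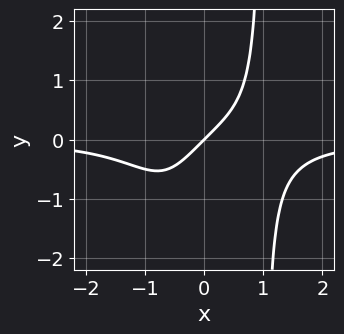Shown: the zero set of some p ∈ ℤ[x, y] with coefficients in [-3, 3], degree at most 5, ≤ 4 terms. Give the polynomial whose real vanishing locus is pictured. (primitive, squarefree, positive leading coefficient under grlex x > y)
(a) deg p = 4.
(b) Against the integer gridlines: it meets the y-axis at y = 0 (among the integer gridlines); one x-axis crossing is at x = 0.
(c) Putting this together gives p.

x^3*y + x - y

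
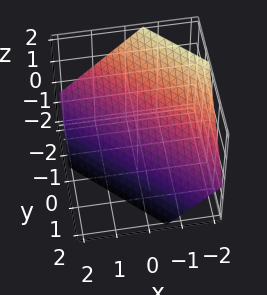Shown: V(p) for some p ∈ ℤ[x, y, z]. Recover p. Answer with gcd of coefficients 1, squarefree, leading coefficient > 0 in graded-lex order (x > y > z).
The degree is 1 — the surface is flat (a plane).
Matching integer coefficients to the picture gives p.

3*x + 3*y + 3*z + 2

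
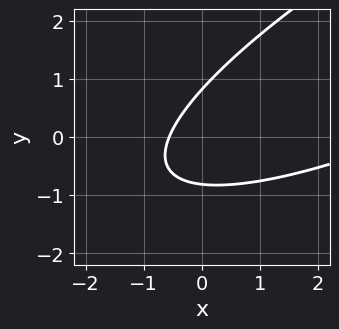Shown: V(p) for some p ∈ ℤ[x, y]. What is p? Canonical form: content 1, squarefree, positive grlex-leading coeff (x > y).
1. The degree is 2 — the shape is more complex than any degree-1 curve.
2. Matching integer coefficients to the picture gives p.

x^2 - 3*x*y + 3*y^2 - 3*x - 2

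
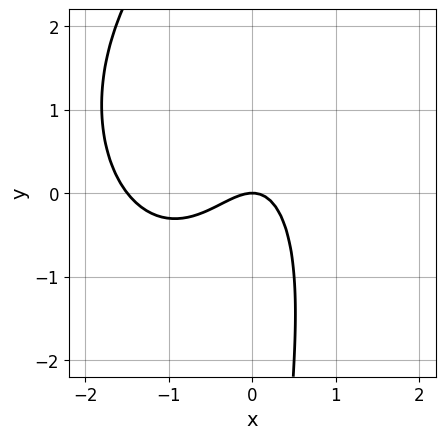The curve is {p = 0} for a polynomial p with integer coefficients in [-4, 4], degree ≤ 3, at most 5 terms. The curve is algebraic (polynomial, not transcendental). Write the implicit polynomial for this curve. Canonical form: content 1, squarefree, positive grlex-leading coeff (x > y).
(a) Degree: the shape is more complex than any degree-2 curve, so deg p = 3.
(b) Reading off the gridlines: it meets the y-axis at y = 0 (among the integer gridlines); it meets the x-axis at x = 0 (among the integer gridlines).
(c) These observations pin down the coefficients.

2*x^3 + x*y^2 + 3*x^2 - x*y + 2*y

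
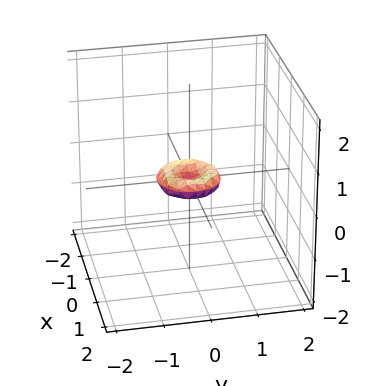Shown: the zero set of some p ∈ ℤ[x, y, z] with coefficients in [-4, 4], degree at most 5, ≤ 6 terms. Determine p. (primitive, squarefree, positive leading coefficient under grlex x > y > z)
First, deg p = 4.
Then, symmetry: the z-axis is an axis of rotation, so x and y enter only as x² + y².
Then, observable constraints: it meets the y-axis at y = 0 (among the integer gridlines); a circular section at z = 0 has radius between 0 and 1.
Finally, solving for integer coefficients yields p as stated.

2*x^4 + 4*x^2*y^2 + 2*y^4 - x^2 - y^2 + 3*z^2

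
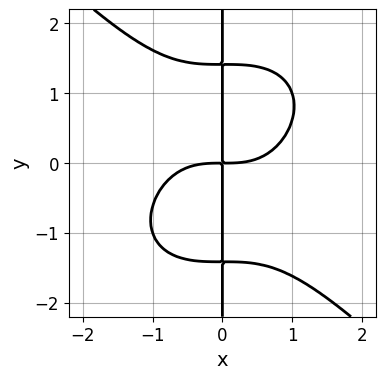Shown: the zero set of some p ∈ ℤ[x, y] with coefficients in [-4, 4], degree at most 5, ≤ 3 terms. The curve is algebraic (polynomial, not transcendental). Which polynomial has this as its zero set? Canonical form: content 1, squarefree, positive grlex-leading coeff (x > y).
x^4 + x*y^3 - 2*x*y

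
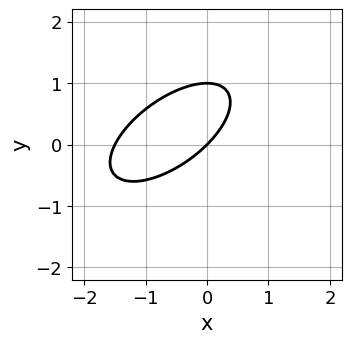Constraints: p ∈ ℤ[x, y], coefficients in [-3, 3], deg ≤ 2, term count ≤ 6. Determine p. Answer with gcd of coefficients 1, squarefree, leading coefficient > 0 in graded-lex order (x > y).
1. deg p = 2. The shape is more complex than any degree-1 curve.
2. From the axis intercepts and sections: among the integer gridlines, it crosses the y-axis at y ∈ {0, 1}; one x-axis crossing is at x = 0.
3. These observations pin down the coefficients.

2*x^2 - 3*x*y + 3*y^2 + 3*x - 3*y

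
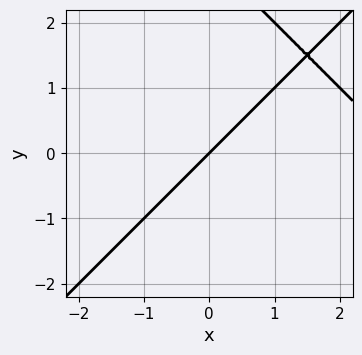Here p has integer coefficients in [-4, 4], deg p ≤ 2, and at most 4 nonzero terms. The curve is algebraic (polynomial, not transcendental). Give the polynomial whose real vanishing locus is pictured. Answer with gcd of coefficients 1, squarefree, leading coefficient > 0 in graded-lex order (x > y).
First, degree: no degree-1 curve has this shape, so deg p = 2.
Next, from the axis intercepts and sections: one y-axis crossing is at y = 0; one x-axis crossing is at x = 0.
Finally, matching integer coefficients to the picture gives p.

x^2 - y^2 - 3*x + 3*y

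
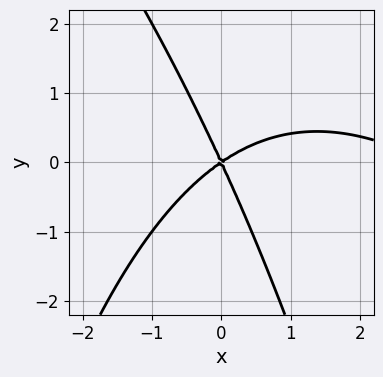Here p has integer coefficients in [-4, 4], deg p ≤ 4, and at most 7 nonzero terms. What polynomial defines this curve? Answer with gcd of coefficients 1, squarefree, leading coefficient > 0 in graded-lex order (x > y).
Degree: no degree-2 curve has this shape, so deg p = 3.
Observable constraints: it meets the y-axis at y = 0 (among the integer gridlines); it meets the x-axis at x = 0 (among the integer gridlines).
Together with the visible shape, these determine p as stated.

x^3 + x^2*y - 3*x^2 + 3*x*y + 2*y^2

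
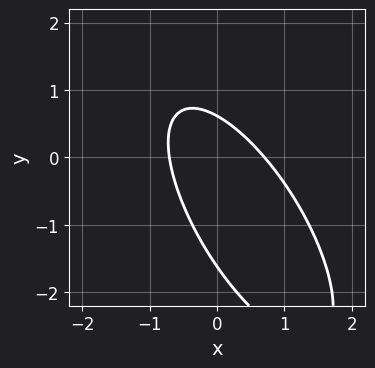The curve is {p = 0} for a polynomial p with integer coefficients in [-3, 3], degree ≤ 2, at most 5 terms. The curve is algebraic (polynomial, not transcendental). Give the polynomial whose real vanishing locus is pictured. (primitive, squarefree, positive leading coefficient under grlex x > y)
First, deg p = 2. A generic line meets the curve in up to 2 points.
Finally, the integer polynomial consistent with all of this is the stated p.

2*x^2 + 2*x*y + y^2 + y - 1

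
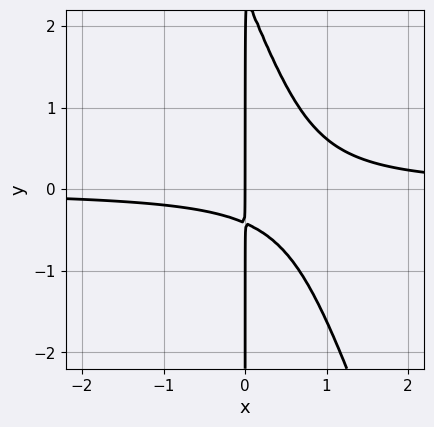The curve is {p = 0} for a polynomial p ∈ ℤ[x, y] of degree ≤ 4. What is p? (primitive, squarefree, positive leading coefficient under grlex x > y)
3*x^2*y + x*y^2 - 2*x*y - x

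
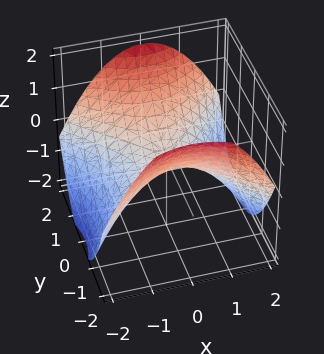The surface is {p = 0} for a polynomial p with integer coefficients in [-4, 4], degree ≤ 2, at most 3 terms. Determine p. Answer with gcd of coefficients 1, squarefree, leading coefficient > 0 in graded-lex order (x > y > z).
x^2 - y^2 + 2*z

(a) deg p = 2. A saddle surface; a quadric.
(b) Symmetries: mirror symmetry y ↦ −y ⇒ only even powers of y; mirror symmetry x ↦ −x ⇒ only even powers of x.
(c) Reading off the gridlines: one y-axis crossing is at y = 0; it meets the z-axis at z = 0 (among the integer gridlines); it crosses the x-axis at the gridline x = 0.
(d) Fitting integer coefficients to these (and the overall shape) gives p.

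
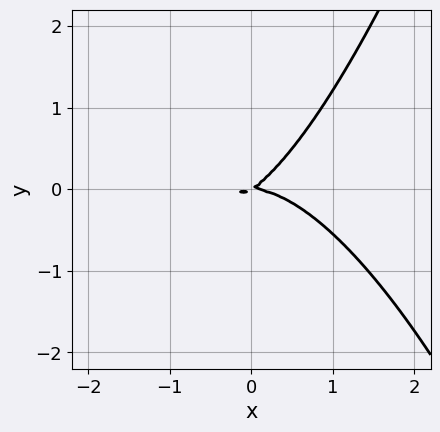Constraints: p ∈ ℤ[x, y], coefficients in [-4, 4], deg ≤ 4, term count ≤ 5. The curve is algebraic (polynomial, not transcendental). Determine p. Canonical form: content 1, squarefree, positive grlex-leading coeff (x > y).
2*x^3 + 2*x*y - 3*y^2

1. Degree: the shape is more complex than any degree-2 curve, so deg p = 3.
2. Against the integer gridlines: one x-axis crossing is at x = 0; it meets the y-axis at y = 0 (among the integer gridlines).
3. Fitting integer coefficients to these (and the overall shape) gives p.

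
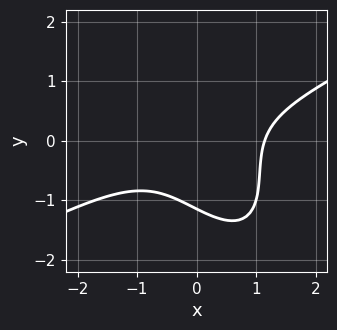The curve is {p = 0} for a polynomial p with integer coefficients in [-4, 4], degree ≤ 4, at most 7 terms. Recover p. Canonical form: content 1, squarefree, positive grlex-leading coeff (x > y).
2*x^3 - 2*x^2*y - 3*x*y^2 - 2*y^3 - 3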